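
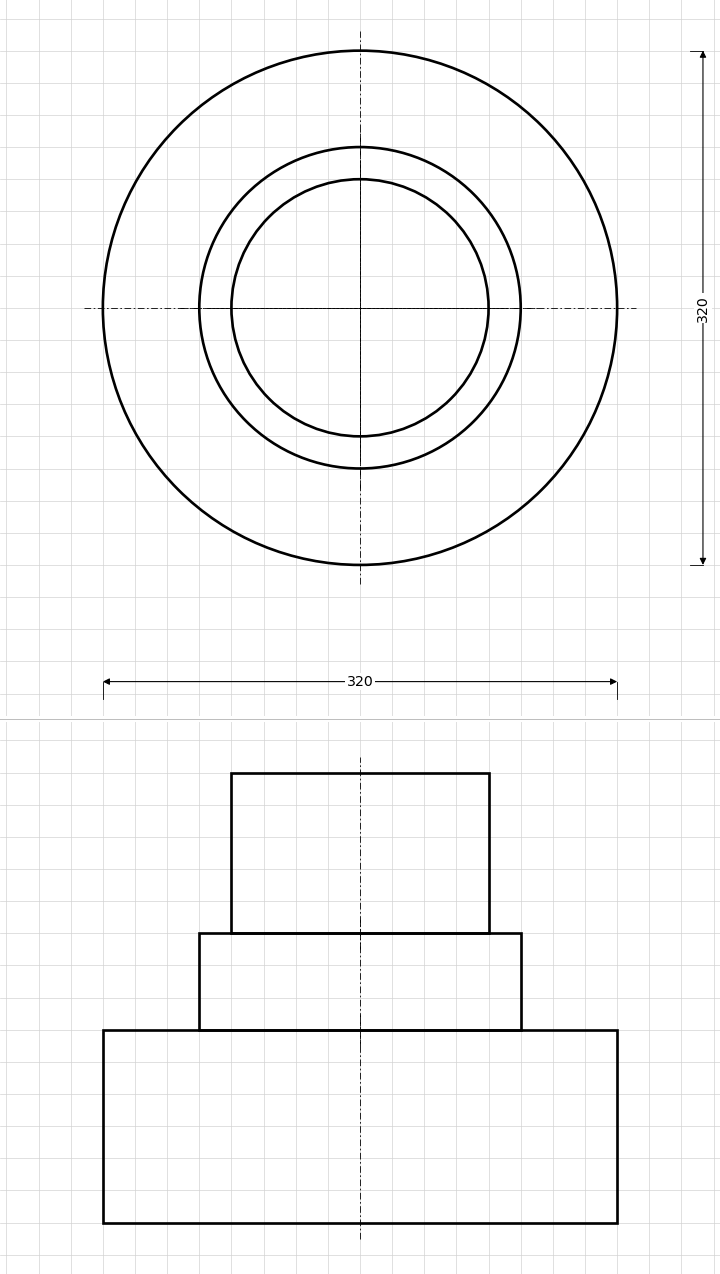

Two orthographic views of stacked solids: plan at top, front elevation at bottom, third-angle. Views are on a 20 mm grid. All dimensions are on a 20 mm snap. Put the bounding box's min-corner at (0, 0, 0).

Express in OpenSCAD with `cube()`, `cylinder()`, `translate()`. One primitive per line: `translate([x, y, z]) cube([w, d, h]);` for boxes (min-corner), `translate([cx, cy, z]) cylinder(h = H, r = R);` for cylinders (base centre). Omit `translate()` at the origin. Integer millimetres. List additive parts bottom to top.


translate([160, 160, 0]) cylinder(h = 120, r = 160);
translate([160, 160, 120]) cylinder(h = 60, r = 100);
translate([160, 160, 180]) cylinder(h = 100, r = 80);


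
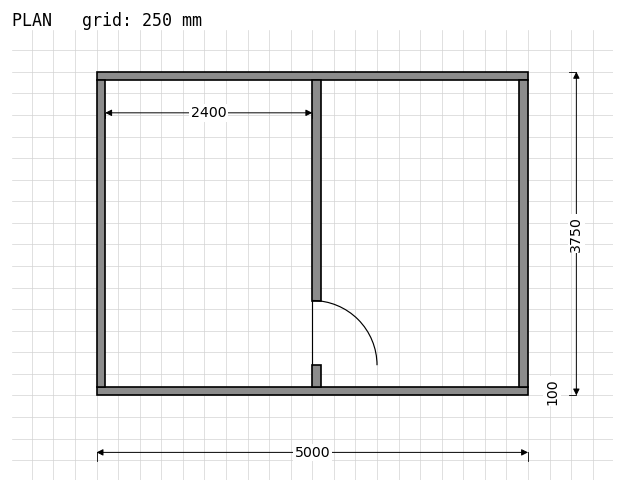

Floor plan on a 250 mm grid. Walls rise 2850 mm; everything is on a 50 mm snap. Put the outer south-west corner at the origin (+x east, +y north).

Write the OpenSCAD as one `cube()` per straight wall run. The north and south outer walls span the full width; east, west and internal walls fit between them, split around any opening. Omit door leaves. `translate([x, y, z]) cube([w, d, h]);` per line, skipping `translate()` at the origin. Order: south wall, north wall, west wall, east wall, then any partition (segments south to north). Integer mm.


cube([5000, 100, 2850]);
translate([0, 3650, 0]) cube([5000, 100, 2850]);
translate([0, 100, 0]) cube([100, 3550, 2850]);
translate([4900, 100, 0]) cube([100, 3550, 2850]);
translate([2500, 100, 0]) cube([100, 250, 2850]);
translate([2500, 1100, 0]) cube([100, 2550, 2850]);


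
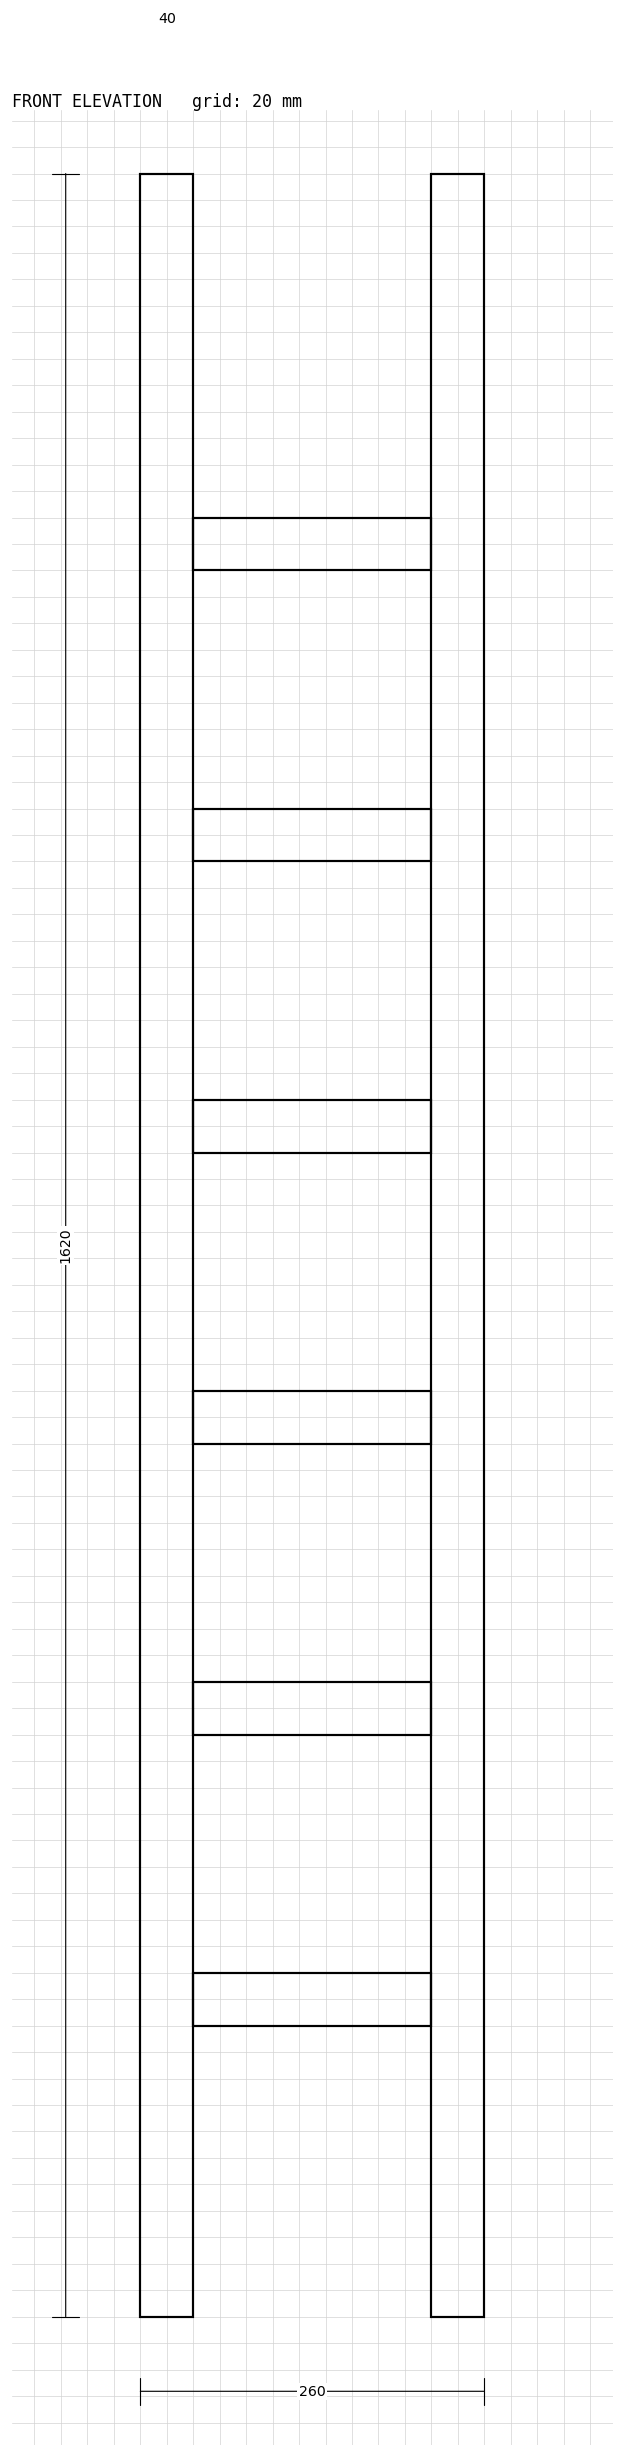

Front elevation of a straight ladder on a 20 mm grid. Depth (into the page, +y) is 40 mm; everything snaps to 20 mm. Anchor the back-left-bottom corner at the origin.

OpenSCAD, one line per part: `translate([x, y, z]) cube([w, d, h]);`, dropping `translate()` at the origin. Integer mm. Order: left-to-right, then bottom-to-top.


cube([40, 40, 1620]);
translate([40, 0, 220]) cube([180, 40, 40]);
translate([40, 0, 440]) cube([180, 40, 40]);
translate([40, 0, 660]) cube([180, 40, 40]);
translate([40, 0, 880]) cube([180, 40, 40]);
translate([40, 0, 1100]) cube([180, 40, 40]);
translate([40, 0, 1320]) cube([180, 40, 40]);
translate([220, 0, 0]) cube([40, 40, 1620]);


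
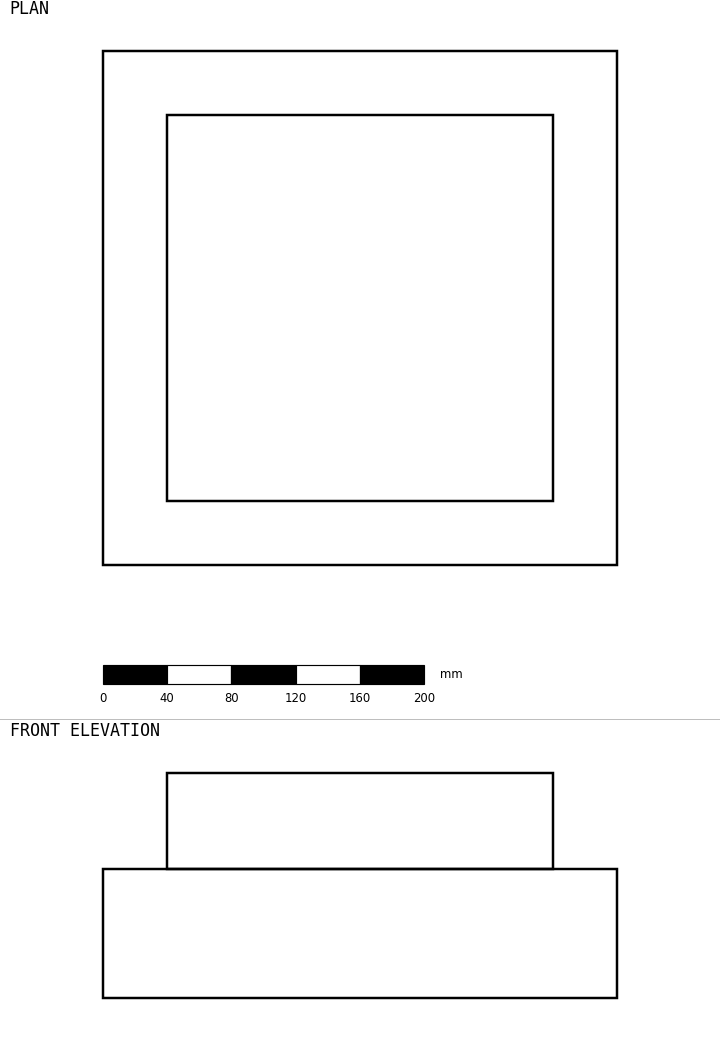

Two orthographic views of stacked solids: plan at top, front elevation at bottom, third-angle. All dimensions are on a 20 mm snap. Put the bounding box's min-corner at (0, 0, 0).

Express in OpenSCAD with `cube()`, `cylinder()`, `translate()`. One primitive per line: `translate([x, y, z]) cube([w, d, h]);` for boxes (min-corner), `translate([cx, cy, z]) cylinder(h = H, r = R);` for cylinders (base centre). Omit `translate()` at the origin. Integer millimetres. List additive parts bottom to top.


cube([320, 320, 80]);
translate([40, 40, 80]) cube([240, 240, 60]);


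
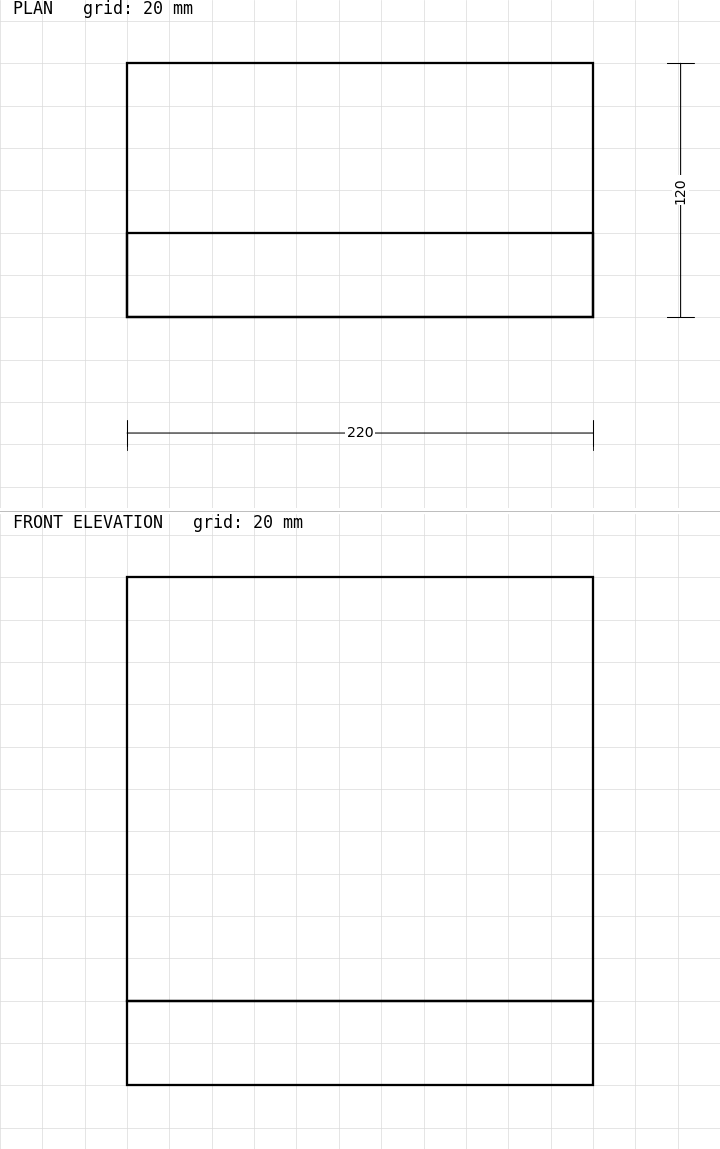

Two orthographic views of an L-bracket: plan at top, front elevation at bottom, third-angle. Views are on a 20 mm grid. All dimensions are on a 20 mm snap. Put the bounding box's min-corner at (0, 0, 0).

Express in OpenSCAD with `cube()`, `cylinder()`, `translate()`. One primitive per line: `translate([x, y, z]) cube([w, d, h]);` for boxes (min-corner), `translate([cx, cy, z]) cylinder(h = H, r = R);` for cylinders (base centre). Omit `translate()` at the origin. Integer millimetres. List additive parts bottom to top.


cube([220, 120, 40]);
translate([0, 0, 40]) cube([220, 40, 200]);


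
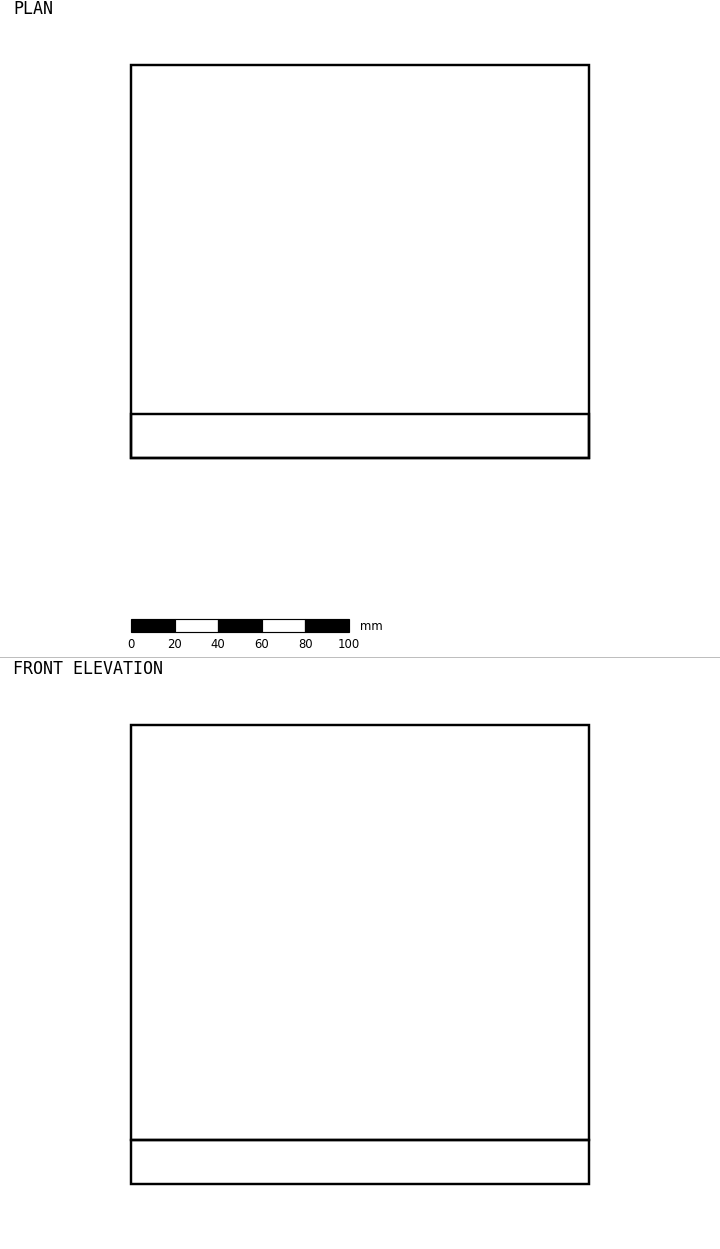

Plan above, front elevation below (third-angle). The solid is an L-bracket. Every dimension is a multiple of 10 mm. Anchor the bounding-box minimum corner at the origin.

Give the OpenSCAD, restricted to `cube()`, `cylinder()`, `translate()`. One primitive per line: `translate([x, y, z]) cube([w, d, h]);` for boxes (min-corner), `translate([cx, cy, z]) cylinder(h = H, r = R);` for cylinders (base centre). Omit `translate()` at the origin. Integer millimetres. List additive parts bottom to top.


cube([210, 180, 20]);
translate([0, 0, 20]) cube([210, 20, 190]);


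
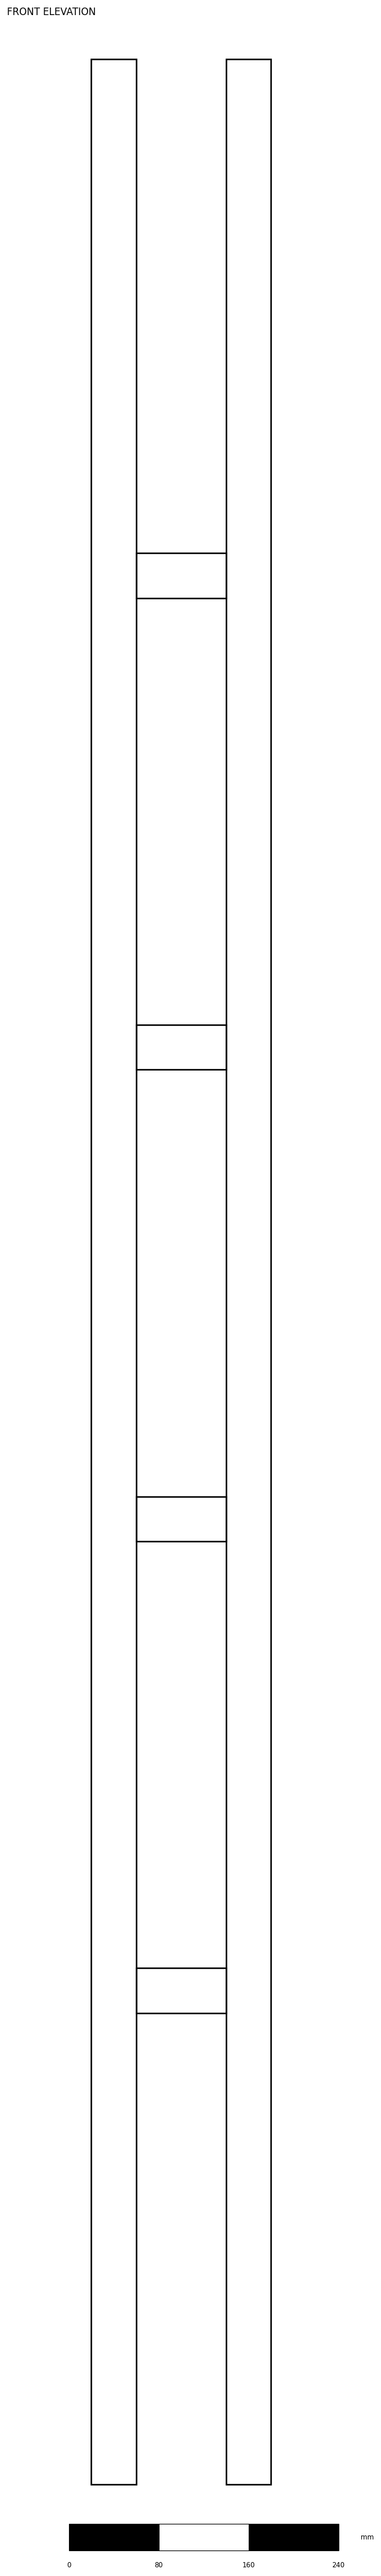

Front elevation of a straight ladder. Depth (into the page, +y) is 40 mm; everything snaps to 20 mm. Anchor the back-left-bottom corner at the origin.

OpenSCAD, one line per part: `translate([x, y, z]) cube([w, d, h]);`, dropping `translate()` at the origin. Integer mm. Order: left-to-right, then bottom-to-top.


cube([40, 40, 2160]);
translate([40, 0, 420]) cube([80, 40, 40]);
translate([40, 0, 840]) cube([80, 40, 40]);
translate([40, 0, 1260]) cube([80, 40, 40]);
translate([40, 0, 1680]) cube([80, 40, 40]);
translate([120, 0, 0]) cube([40, 40, 2160]);


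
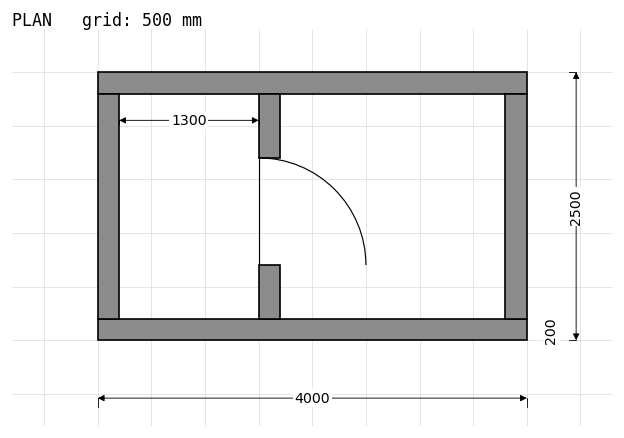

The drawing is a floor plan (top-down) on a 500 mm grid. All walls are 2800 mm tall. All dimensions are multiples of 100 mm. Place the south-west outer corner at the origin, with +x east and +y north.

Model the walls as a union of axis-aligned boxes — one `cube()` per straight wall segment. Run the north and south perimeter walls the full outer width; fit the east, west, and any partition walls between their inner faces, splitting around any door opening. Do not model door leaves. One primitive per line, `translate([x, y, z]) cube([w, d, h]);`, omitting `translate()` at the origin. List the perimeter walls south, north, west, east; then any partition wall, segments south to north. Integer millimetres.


cube([4000, 200, 2800]);
translate([0, 2300, 0]) cube([4000, 200, 2800]);
translate([0, 200, 0]) cube([200, 2100, 2800]);
translate([3800, 200, 0]) cube([200, 2100, 2800]);
translate([1500, 200, 0]) cube([200, 500, 2800]);
translate([1500, 1700, 0]) cube([200, 600, 2800]);


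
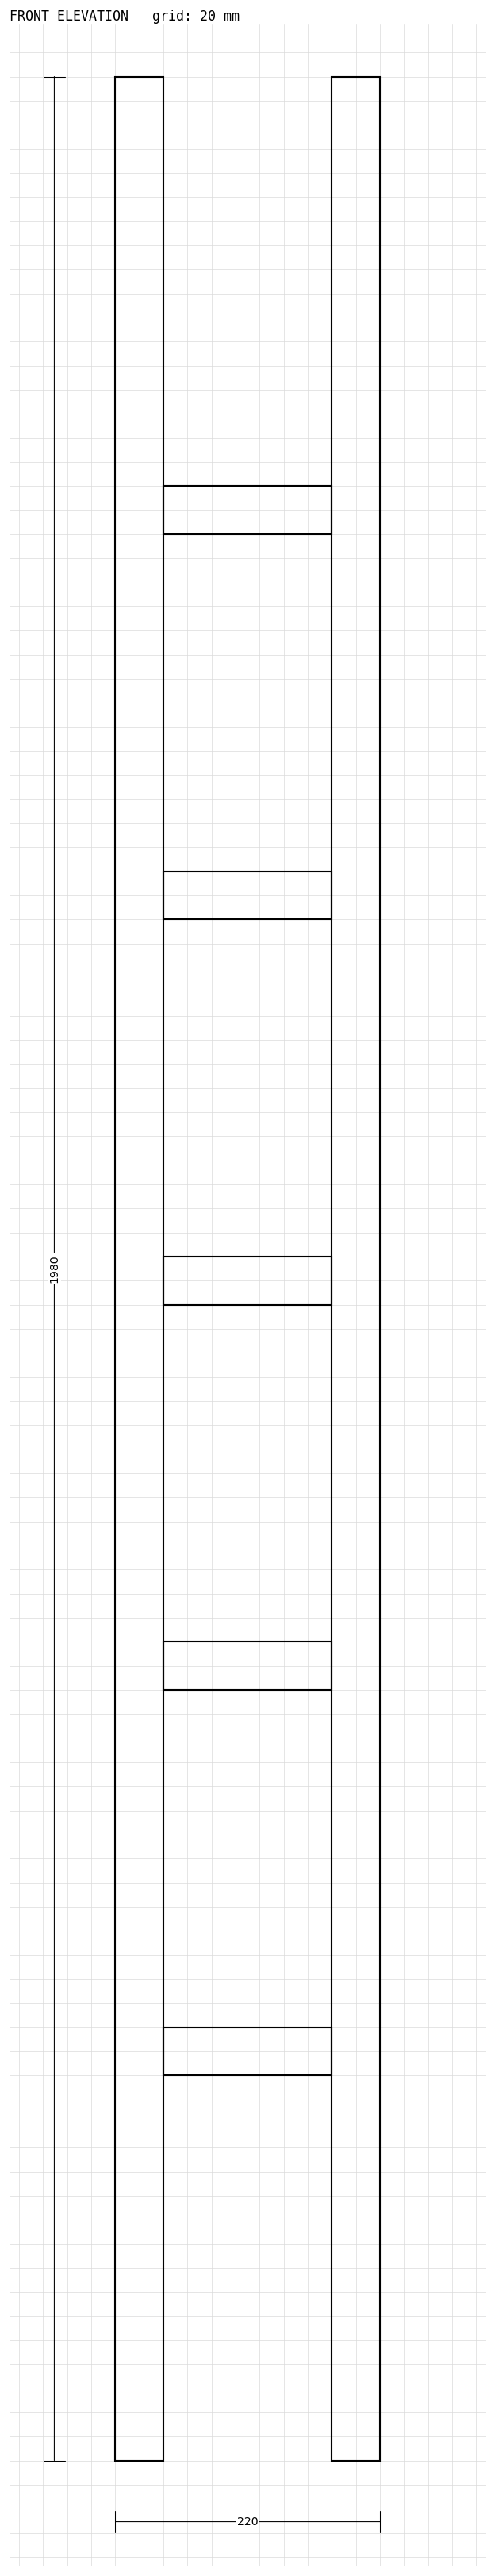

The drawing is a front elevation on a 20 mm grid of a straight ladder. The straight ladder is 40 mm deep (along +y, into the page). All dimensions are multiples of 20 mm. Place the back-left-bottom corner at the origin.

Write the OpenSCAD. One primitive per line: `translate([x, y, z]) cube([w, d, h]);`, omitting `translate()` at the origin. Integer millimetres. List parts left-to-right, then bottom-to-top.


cube([40, 40, 1980]);
translate([40, 0, 320]) cube([140, 40, 40]);
translate([40, 0, 640]) cube([140, 40, 40]);
translate([40, 0, 960]) cube([140, 40, 40]);
translate([40, 0, 1280]) cube([140, 40, 40]);
translate([40, 0, 1600]) cube([140, 40, 40]);
translate([180, 0, 0]) cube([40, 40, 1980]);


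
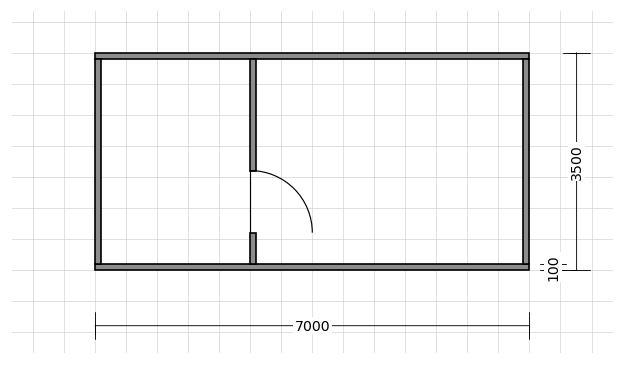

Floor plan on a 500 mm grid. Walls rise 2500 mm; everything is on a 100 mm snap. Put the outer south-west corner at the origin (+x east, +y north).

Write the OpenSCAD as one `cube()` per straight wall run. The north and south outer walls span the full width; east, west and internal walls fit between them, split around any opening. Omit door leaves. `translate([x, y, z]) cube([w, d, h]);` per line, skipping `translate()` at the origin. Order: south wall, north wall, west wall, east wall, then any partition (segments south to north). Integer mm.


cube([7000, 100, 2500]);
translate([0, 3400, 0]) cube([7000, 100, 2500]);
translate([0, 100, 0]) cube([100, 3300, 2500]);
translate([6900, 100, 0]) cube([100, 3300, 2500]);
translate([2500, 100, 0]) cube([100, 500, 2500]);
translate([2500, 1600, 0]) cube([100, 1800, 2500]);


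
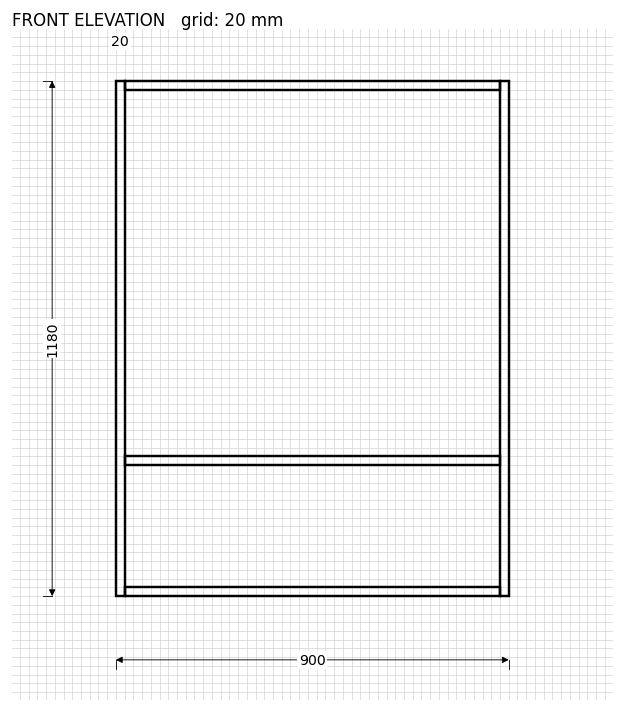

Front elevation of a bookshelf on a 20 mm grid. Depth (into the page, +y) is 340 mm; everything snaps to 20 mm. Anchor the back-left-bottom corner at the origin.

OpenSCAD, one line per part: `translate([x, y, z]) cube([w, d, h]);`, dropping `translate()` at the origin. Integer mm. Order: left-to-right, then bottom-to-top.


cube([20, 340, 1180]);
translate([20, 0, 0]) cube([860, 340, 20]);
translate([20, 0, 300]) cube([860, 340, 20]);
translate([20, 0, 1160]) cube([860, 340, 20]);
translate([880, 0, 0]) cube([20, 340, 1180]);


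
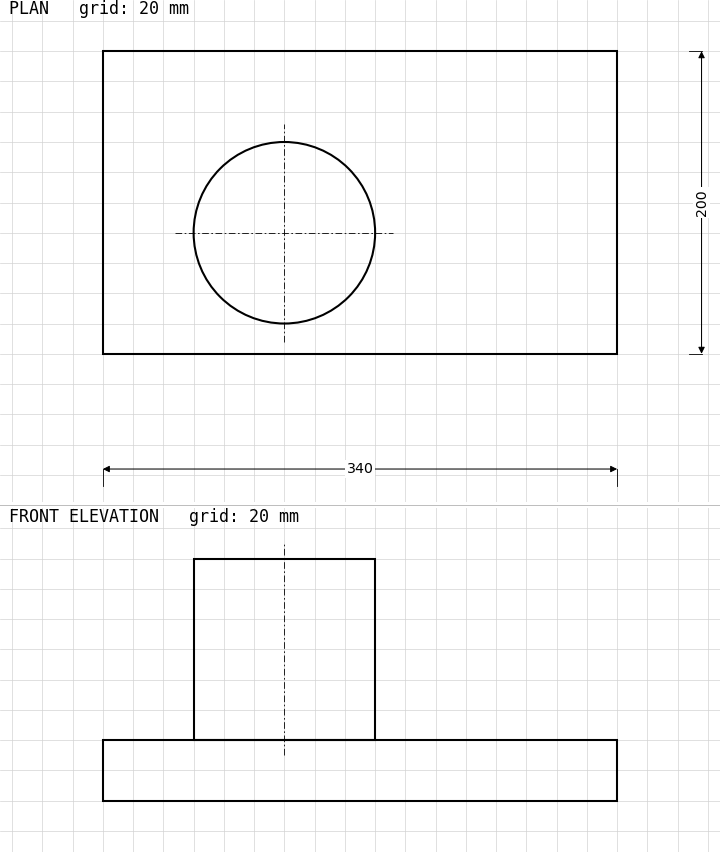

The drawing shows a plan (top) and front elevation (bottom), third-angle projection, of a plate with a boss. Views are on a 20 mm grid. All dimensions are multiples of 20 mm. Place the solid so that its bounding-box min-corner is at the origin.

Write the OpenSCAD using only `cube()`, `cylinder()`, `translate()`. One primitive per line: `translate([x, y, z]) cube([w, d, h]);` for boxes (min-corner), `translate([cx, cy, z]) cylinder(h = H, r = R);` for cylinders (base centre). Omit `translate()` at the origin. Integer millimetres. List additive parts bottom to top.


cube([340, 200, 40]);
translate([120, 80, 40]) cylinder(h = 120, r = 60);


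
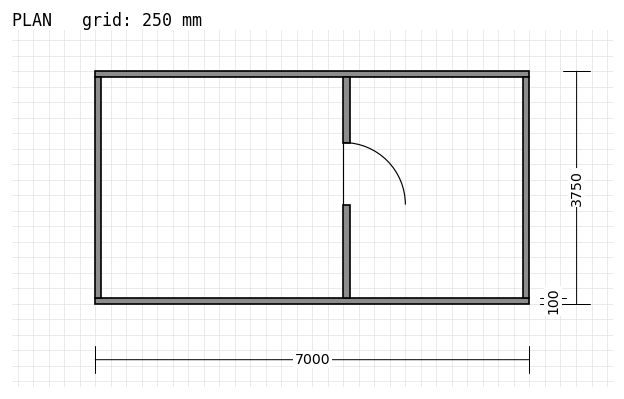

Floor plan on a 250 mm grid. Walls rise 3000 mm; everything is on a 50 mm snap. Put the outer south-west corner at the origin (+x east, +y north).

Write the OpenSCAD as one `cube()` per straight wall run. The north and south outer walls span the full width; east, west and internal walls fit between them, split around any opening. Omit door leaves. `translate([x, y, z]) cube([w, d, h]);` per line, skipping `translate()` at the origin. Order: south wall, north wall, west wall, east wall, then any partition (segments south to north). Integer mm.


cube([7000, 100, 3000]);
translate([0, 3650, 0]) cube([7000, 100, 3000]);
translate([0, 100, 0]) cube([100, 3550, 3000]);
translate([6900, 100, 0]) cube([100, 3550, 3000]);
translate([4000, 100, 0]) cube([100, 1500, 3000]);
translate([4000, 2600, 0]) cube([100, 1050, 3000]);


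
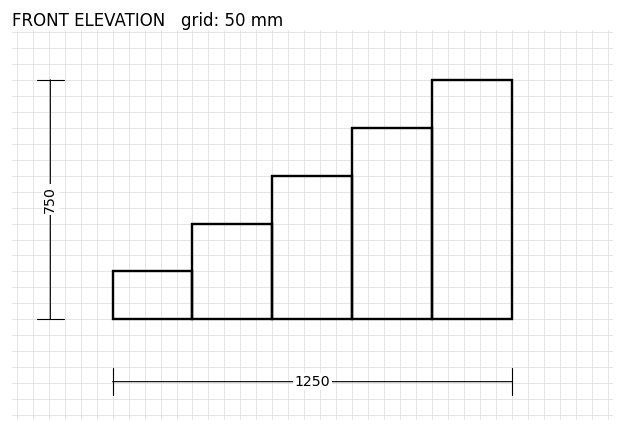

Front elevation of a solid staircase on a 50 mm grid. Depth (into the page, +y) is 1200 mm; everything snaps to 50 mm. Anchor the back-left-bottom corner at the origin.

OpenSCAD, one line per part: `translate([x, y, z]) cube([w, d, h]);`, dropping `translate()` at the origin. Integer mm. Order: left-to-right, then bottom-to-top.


cube([250, 1200, 150]);
translate([250, 0, 0]) cube([250, 1200, 300]);
translate([500, 0, 0]) cube([250, 1200, 450]);
translate([750, 0, 0]) cube([250, 1200, 600]);
translate([1000, 0, 0]) cube([250, 1200, 750]);


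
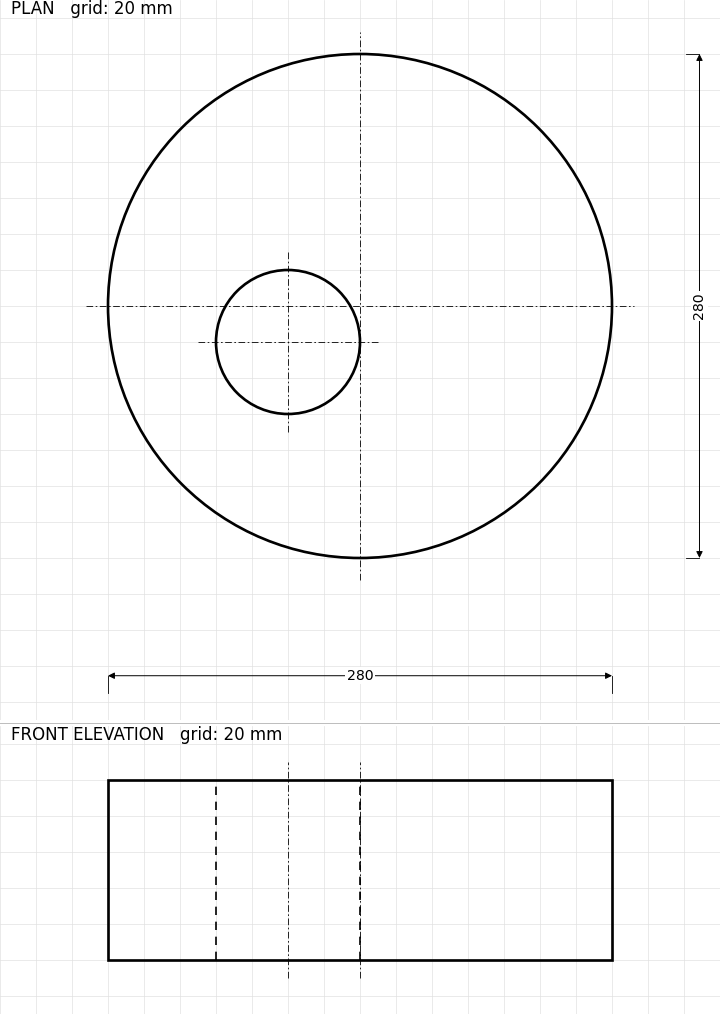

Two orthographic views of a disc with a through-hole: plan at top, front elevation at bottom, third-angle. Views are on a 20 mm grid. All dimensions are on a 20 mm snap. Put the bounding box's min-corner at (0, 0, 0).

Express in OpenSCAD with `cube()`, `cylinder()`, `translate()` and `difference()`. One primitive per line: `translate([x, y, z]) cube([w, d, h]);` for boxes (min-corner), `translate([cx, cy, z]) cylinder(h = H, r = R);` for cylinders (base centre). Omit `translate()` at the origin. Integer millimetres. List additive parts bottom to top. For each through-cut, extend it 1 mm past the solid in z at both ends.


difference() {
  translate([140, 140, 0]) cylinder(h = 100, r = 140);
  translate([100, 120, -1]) cylinder(h = 102, r = 40);
}


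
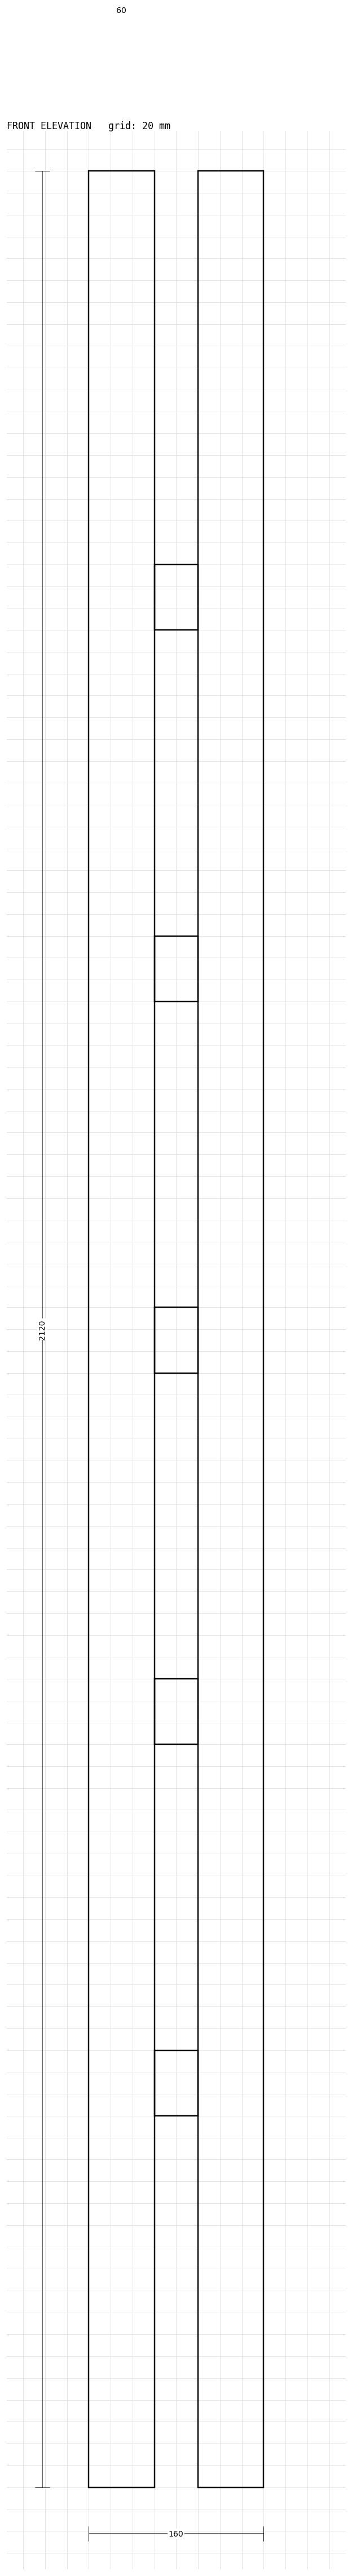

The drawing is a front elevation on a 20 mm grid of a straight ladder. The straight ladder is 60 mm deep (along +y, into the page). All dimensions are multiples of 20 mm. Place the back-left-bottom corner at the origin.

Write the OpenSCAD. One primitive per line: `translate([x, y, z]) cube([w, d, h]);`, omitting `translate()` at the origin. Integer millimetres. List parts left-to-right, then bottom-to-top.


cube([60, 60, 2120]);
translate([60, 0, 340]) cube([40, 60, 60]);
translate([60, 0, 680]) cube([40, 60, 60]);
translate([60, 0, 1020]) cube([40, 60, 60]);
translate([60, 0, 1360]) cube([40, 60, 60]);
translate([60, 0, 1700]) cube([40, 60, 60]);
translate([100, 0, 0]) cube([60, 60, 2120]);


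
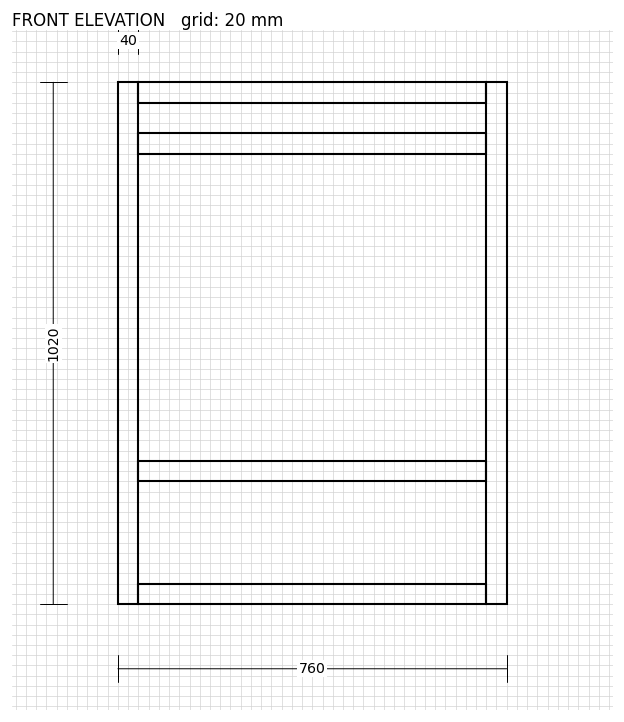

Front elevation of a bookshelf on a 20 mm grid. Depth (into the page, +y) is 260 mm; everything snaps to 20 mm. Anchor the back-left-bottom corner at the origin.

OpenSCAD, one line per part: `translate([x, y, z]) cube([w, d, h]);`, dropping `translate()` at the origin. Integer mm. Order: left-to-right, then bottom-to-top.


cube([40, 260, 1020]);
translate([40, 0, 0]) cube([680, 260, 40]);
translate([40, 0, 240]) cube([680, 260, 40]);
translate([40, 0, 880]) cube([680, 260, 40]);
translate([40, 0, 980]) cube([680, 260, 40]);
translate([720, 0, 0]) cube([40, 260, 1020]);


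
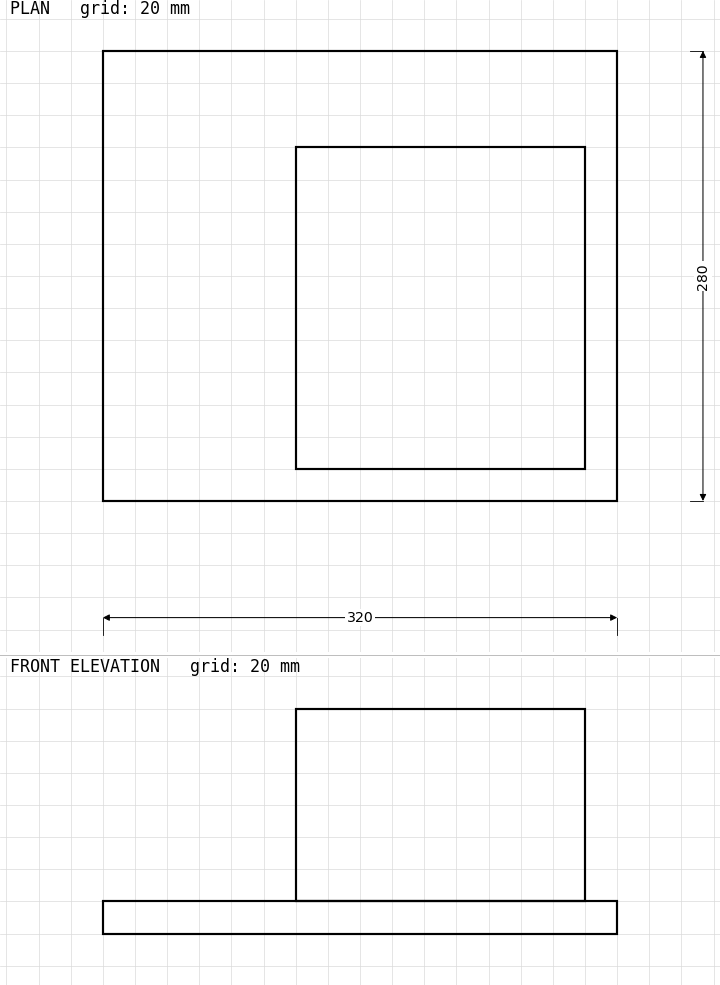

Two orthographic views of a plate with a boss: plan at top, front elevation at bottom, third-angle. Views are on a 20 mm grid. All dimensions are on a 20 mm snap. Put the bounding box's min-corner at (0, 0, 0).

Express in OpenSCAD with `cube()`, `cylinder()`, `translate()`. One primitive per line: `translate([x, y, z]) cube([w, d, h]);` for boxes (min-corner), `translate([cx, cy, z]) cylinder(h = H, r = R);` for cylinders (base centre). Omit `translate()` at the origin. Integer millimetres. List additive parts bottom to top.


cube([320, 280, 20]);
translate([120, 20, 20]) cube([180, 200, 120]);


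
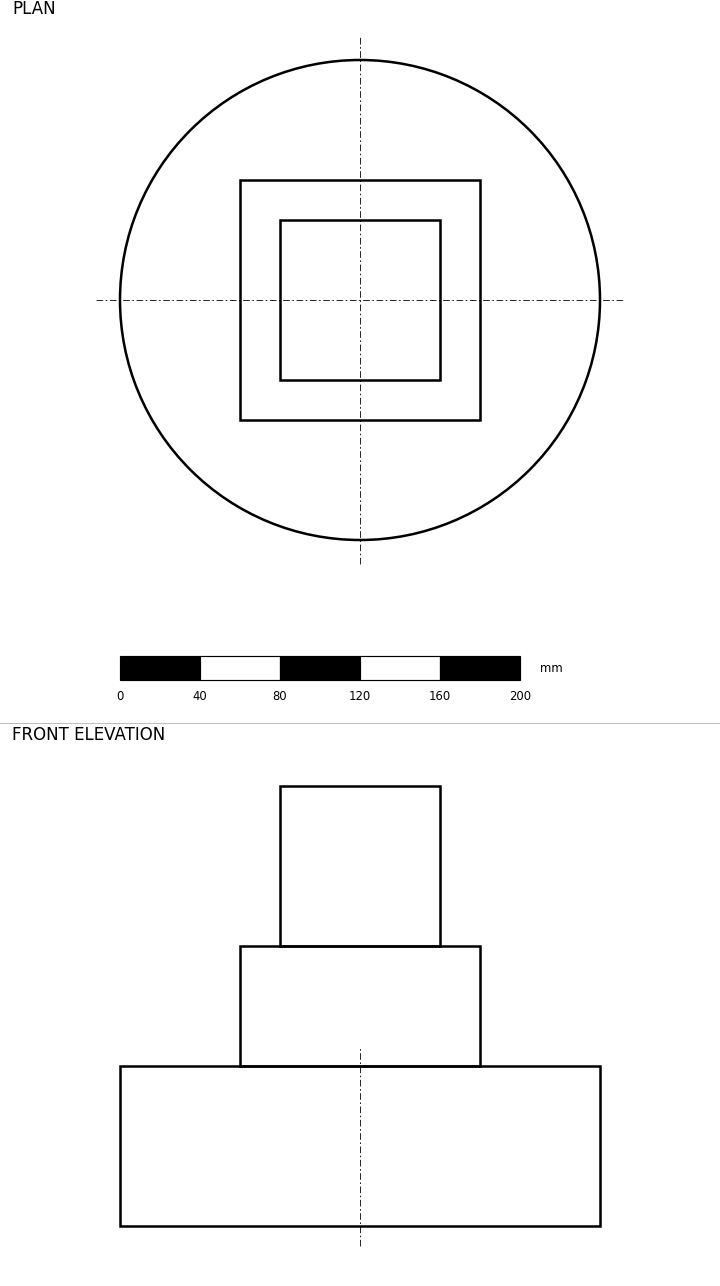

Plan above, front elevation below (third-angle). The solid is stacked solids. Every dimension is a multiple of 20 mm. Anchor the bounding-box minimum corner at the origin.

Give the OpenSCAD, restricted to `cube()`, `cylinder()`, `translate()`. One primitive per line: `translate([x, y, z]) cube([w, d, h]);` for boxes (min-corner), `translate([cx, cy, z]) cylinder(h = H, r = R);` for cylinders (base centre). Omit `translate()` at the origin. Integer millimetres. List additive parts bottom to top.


translate([120, 120, 0]) cylinder(h = 80, r = 120);
translate([60, 60, 80]) cube([120, 120, 60]);
translate([80, 80, 140]) cube([80, 80, 80]);


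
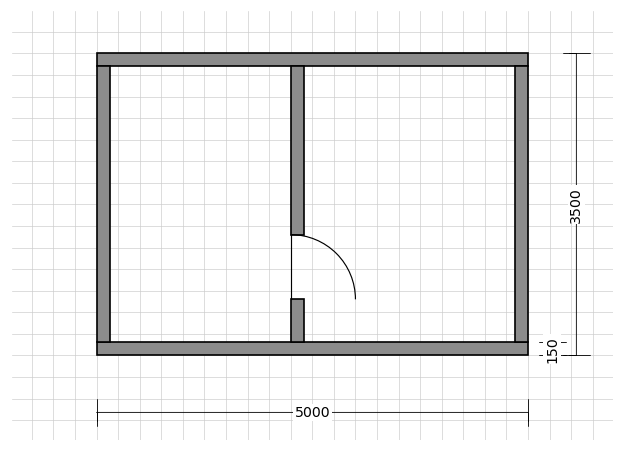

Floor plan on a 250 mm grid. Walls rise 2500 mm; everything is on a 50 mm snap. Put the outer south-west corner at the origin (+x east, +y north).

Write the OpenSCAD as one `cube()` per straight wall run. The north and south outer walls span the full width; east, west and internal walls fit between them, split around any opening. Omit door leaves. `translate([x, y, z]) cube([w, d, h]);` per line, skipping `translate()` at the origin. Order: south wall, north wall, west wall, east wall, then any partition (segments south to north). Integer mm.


cube([5000, 150, 2500]);
translate([0, 3350, 0]) cube([5000, 150, 2500]);
translate([0, 150, 0]) cube([150, 3200, 2500]);
translate([4850, 150, 0]) cube([150, 3200, 2500]);
translate([2250, 150, 0]) cube([150, 500, 2500]);
translate([2250, 1400, 0]) cube([150, 1950, 2500]);


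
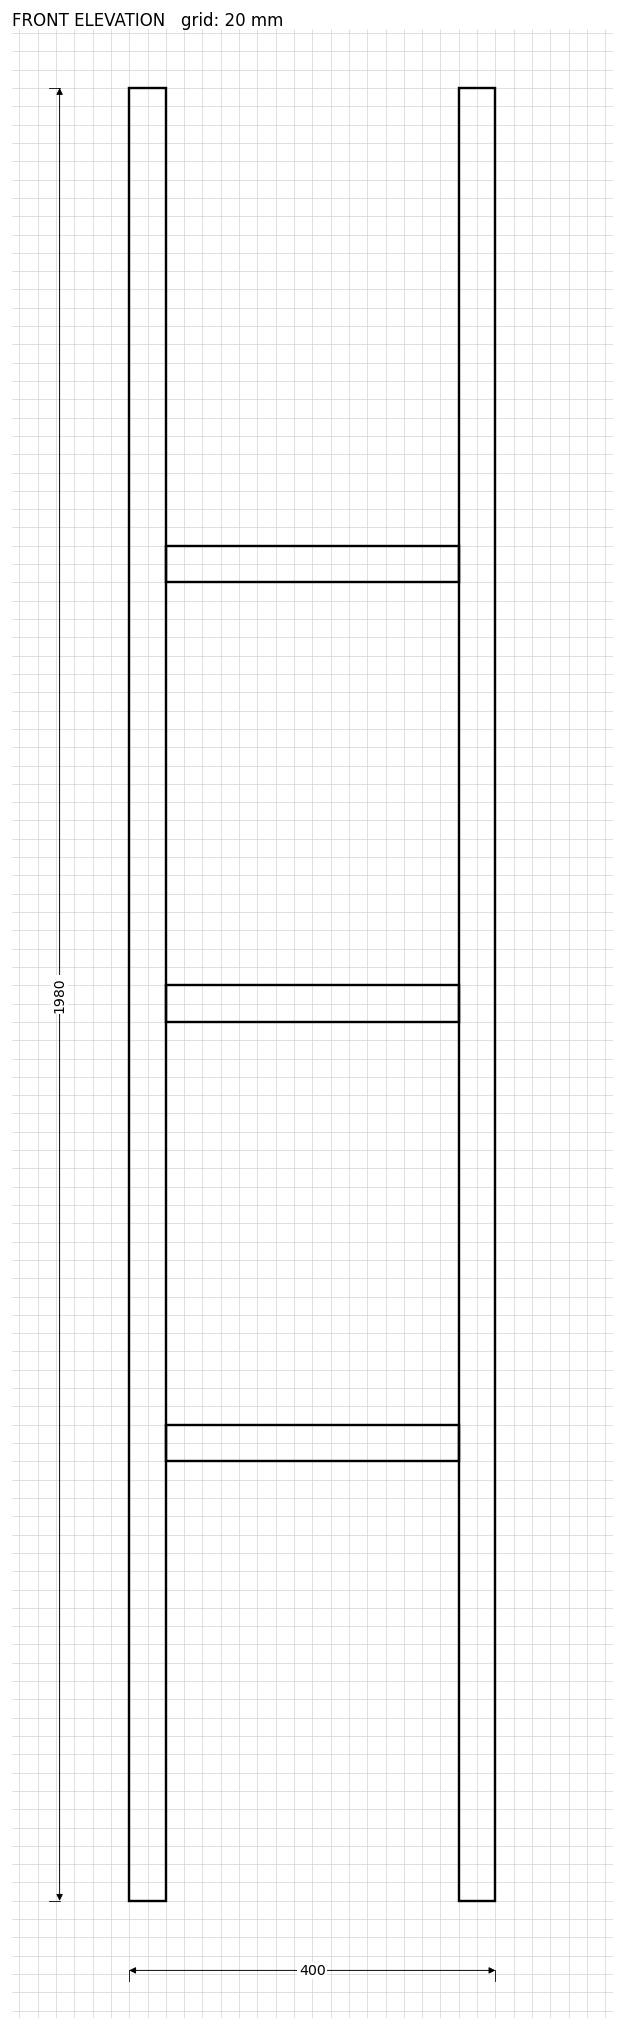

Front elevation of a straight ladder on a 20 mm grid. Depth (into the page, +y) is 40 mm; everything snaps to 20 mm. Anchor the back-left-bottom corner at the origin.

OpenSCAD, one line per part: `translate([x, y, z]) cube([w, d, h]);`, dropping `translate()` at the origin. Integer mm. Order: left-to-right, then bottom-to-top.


cube([40, 40, 1980]);
translate([40, 0, 480]) cube([320, 40, 40]);
translate([40, 0, 960]) cube([320, 40, 40]);
translate([40, 0, 1440]) cube([320, 40, 40]);
translate([360, 0, 0]) cube([40, 40, 1980]);


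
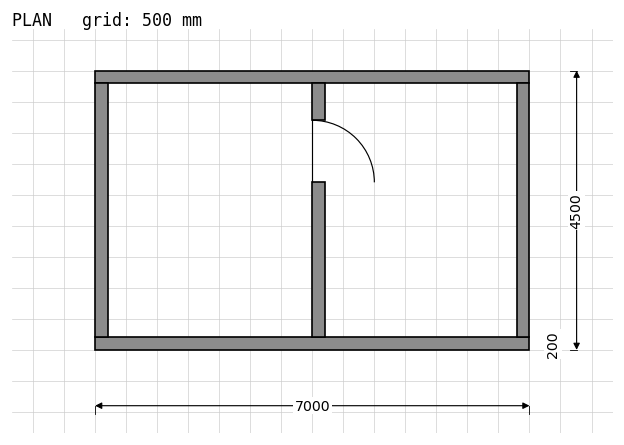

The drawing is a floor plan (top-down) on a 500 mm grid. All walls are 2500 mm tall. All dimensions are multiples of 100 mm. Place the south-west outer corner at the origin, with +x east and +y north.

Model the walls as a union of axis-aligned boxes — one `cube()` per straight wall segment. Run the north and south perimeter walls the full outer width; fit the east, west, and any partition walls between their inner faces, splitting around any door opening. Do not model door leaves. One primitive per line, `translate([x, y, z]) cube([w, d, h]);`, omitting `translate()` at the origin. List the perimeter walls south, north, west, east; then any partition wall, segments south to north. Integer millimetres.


cube([7000, 200, 2500]);
translate([0, 4300, 0]) cube([7000, 200, 2500]);
translate([0, 200, 0]) cube([200, 4100, 2500]);
translate([6800, 200, 0]) cube([200, 4100, 2500]);
translate([3500, 200, 0]) cube([200, 2500, 2500]);
translate([3500, 3700, 0]) cube([200, 600, 2500]);


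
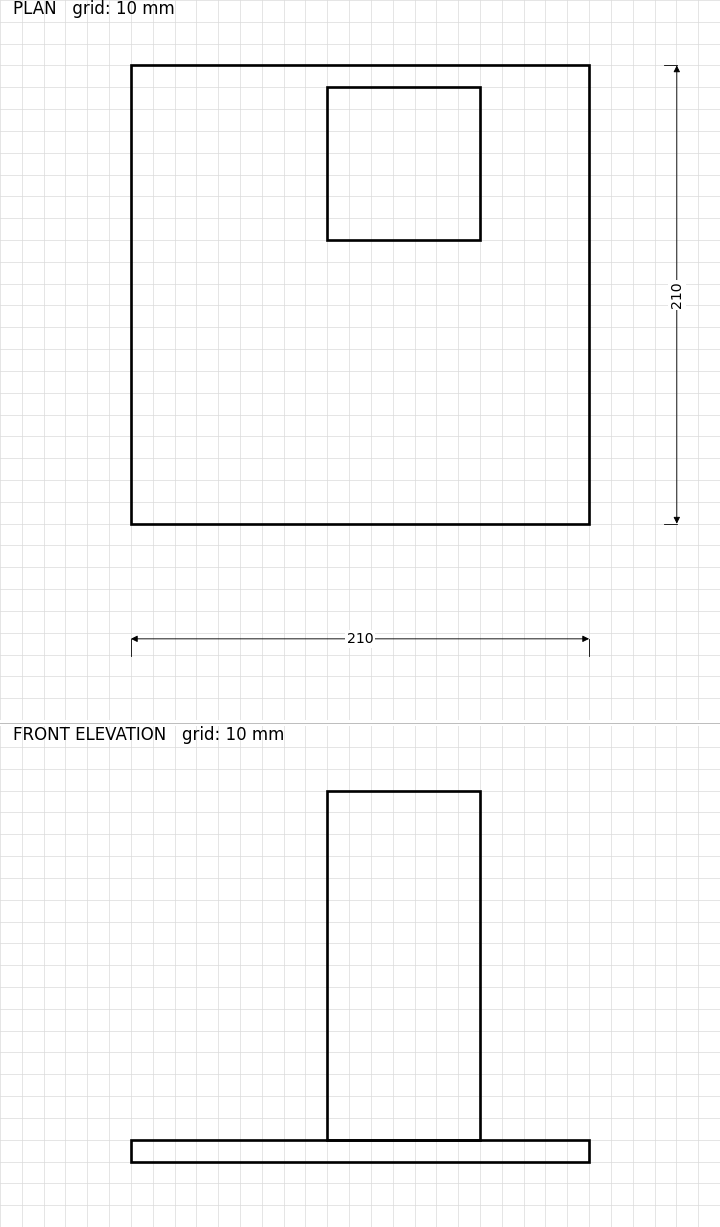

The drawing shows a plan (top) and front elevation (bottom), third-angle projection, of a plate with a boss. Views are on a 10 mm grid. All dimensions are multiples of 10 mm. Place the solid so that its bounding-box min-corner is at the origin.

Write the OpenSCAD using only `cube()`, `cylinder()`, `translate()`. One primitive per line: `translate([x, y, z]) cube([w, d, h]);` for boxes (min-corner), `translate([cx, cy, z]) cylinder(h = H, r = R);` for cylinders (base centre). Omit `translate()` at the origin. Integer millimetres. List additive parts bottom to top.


cube([210, 210, 10]);
translate([90, 130, 10]) cube([70, 70, 160]);


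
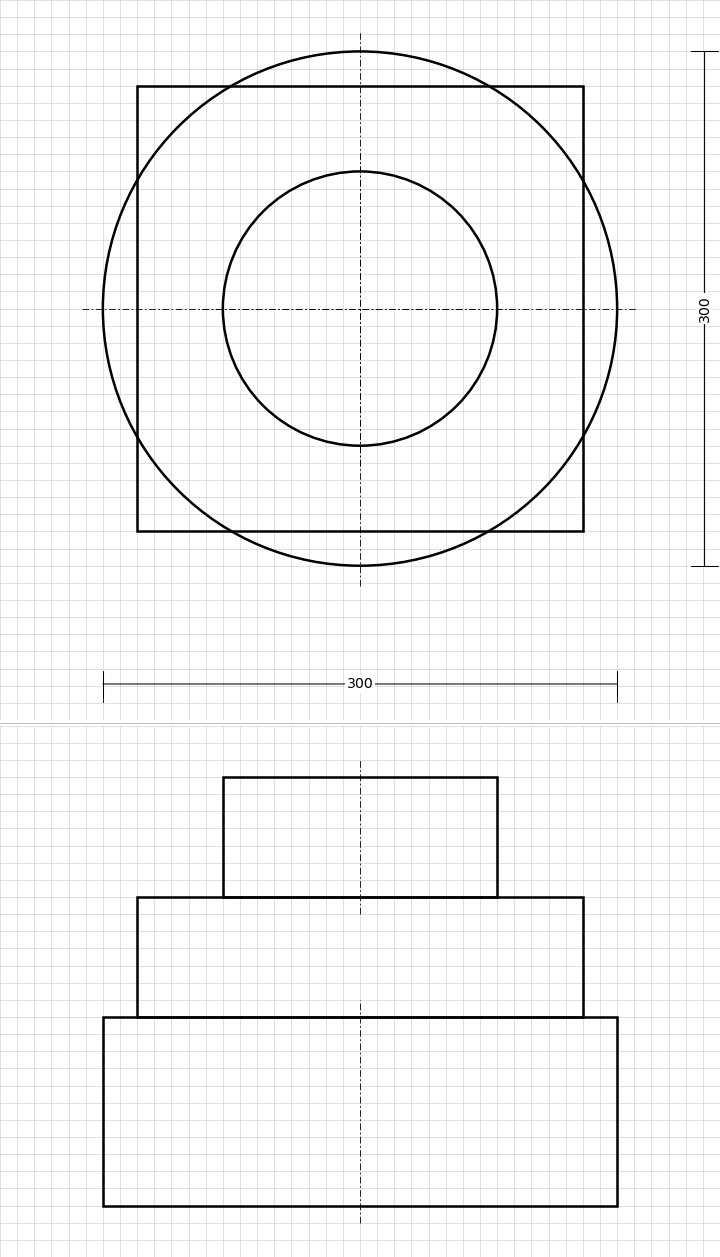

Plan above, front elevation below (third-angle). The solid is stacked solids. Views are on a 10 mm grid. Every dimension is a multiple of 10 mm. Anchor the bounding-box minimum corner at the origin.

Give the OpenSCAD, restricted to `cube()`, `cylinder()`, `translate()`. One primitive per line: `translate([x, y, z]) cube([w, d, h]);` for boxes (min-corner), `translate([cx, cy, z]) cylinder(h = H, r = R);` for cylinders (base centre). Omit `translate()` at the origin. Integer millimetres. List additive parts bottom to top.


translate([150, 150, 0]) cylinder(h = 110, r = 150);
translate([20, 20, 110]) cube([260, 260, 70]);
translate([150, 150, 180]) cylinder(h = 70, r = 80);


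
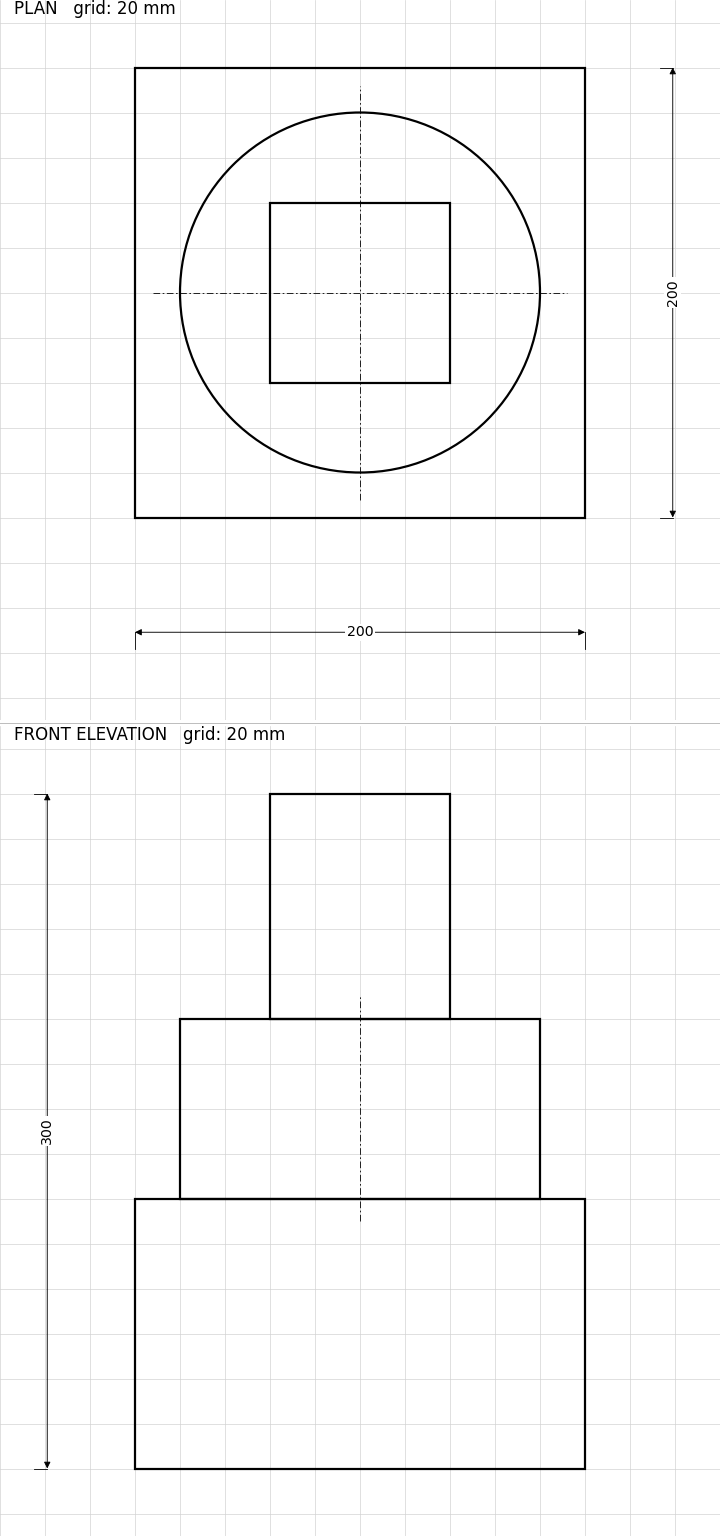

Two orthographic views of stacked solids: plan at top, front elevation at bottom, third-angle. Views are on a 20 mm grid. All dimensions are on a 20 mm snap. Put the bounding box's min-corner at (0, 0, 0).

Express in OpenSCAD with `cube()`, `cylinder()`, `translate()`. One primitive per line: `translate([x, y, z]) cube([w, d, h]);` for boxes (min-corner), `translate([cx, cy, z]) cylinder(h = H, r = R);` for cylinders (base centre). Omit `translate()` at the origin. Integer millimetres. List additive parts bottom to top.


cube([200, 200, 120]);
translate([100, 100, 120]) cylinder(h = 80, r = 80);
translate([60, 60, 200]) cube([80, 80, 100]);


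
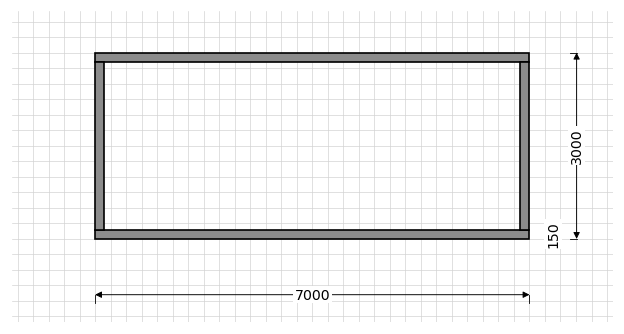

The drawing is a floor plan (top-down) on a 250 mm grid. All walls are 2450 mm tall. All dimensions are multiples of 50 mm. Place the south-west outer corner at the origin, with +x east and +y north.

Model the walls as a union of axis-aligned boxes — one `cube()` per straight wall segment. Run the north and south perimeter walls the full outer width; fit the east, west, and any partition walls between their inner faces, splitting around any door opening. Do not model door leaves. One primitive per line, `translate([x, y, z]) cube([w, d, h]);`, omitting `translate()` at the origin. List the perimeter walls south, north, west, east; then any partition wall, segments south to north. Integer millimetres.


cube([7000, 150, 2450]);
translate([0, 2850, 0]) cube([7000, 150, 2450]);
translate([0, 150, 0]) cube([150, 2700, 2450]);
translate([6850, 150, 0]) cube([150, 2700, 2450]);


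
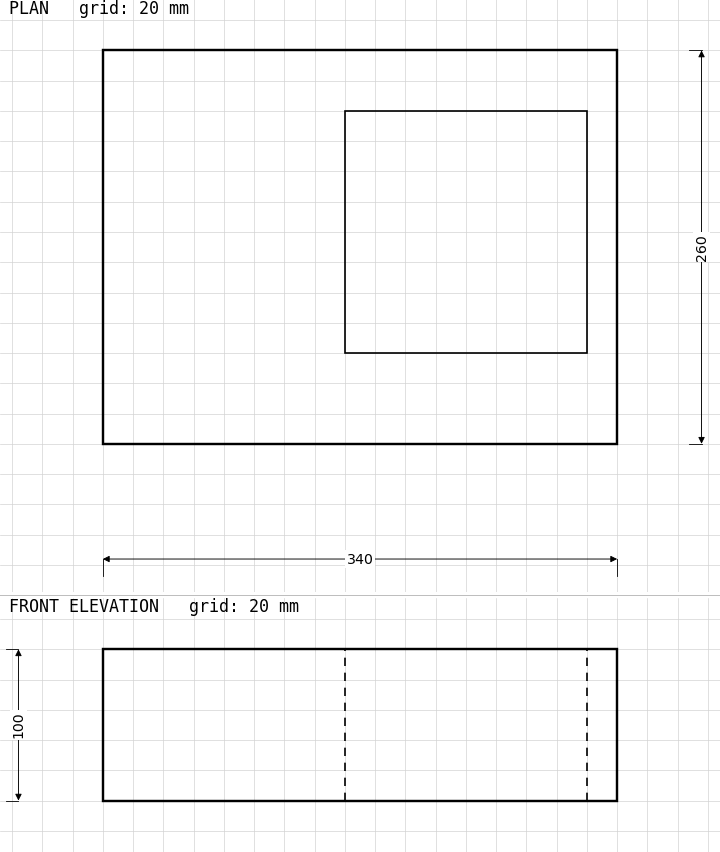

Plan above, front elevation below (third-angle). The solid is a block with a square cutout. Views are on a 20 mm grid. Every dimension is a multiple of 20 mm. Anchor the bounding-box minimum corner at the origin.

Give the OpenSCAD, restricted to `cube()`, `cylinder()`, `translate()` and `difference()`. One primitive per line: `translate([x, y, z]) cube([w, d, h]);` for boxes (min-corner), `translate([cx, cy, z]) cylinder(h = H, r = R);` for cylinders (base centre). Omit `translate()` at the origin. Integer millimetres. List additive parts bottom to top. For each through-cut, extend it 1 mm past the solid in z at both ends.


difference() {
  cube([340, 260, 100]);
  translate([160, 60, -1]) cube([160, 160, 102]);
}


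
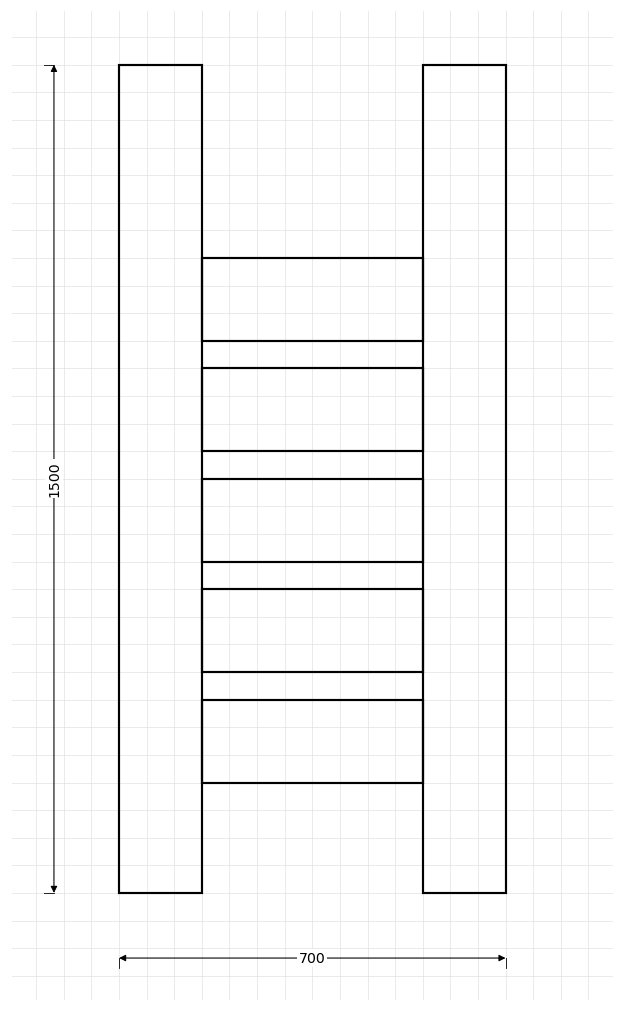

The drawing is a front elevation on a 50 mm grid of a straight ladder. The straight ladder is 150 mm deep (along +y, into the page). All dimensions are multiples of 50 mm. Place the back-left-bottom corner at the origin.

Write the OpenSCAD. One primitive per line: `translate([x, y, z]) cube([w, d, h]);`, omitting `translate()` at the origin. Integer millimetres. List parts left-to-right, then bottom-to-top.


cube([150, 150, 1500]);
translate([150, 0, 200]) cube([400, 150, 150]);
translate([150, 0, 400]) cube([400, 150, 150]);
translate([150, 0, 600]) cube([400, 150, 150]);
translate([150, 0, 800]) cube([400, 150, 150]);
translate([150, 0, 1000]) cube([400, 150, 150]);
translate([550, 0, 0]) cube([150, 150, 1500]);


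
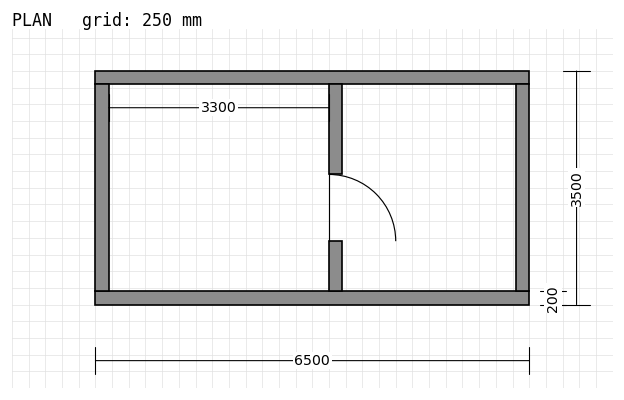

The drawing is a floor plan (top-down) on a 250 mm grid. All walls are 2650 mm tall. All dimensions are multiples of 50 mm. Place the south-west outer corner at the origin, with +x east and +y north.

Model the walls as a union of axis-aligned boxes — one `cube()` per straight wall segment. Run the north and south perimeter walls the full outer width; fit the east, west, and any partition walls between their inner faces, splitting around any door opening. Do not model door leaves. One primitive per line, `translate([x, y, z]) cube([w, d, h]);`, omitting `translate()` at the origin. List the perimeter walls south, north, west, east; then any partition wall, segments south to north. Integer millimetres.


cube([6500, 200, 2650]);
translate([0, 3300, 0]) cube([6500, 200, 2650]);
translate([0, 200, 0]) cube([200, 3100, 2650]);
translate([6300, 200, 0]) cube([200, 3100, 2650]);
translate([3500, 200, 0]) cube([200, 750, 2650]);
translate([3500, 1950, 0]) cube([200, 1350, 2650]);


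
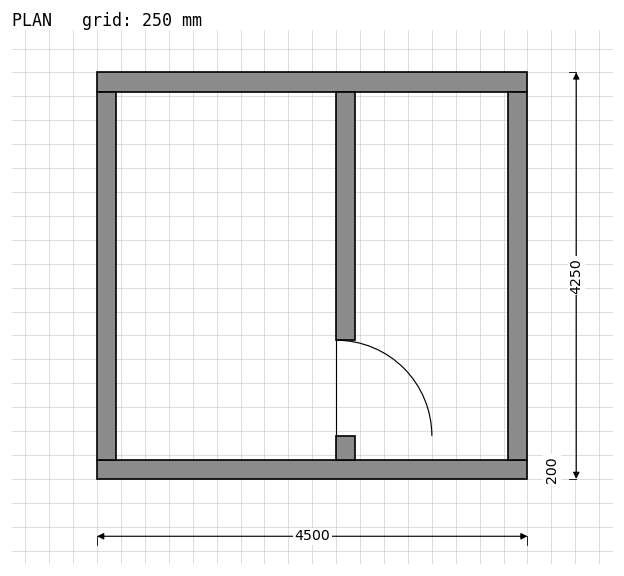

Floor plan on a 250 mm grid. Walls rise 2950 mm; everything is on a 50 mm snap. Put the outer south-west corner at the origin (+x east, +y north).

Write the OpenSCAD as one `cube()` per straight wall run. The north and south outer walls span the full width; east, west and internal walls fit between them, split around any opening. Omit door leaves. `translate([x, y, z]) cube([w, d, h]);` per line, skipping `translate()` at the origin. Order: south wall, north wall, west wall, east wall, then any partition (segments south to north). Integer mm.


cube([4500, 200, 2950]);
translate([0, 4050, 0]) cube([4500, 200, 2950]);
translate([0, 200, 0]) cube([200, 3850, 2950]);
translate([4300, 200, 0]) cube([200, 3850, 2950]);
translate([2500, 200, 0]) cube([200, 250, 2950]);
translate([2500, 1450, 0]) cube([200, 2600, 2950]);


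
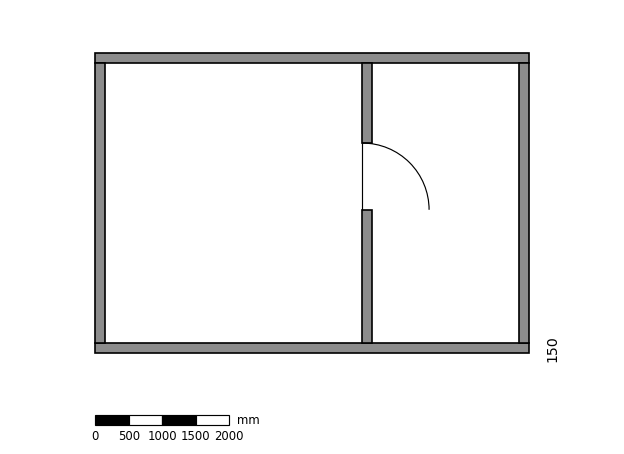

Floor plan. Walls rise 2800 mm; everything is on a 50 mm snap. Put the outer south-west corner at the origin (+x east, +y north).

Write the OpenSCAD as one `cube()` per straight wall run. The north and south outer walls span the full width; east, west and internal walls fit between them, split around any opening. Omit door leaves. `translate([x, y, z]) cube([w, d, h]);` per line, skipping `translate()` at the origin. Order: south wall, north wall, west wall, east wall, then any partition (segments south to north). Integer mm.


cube([6500, 150, 2800]);
translate([0, 4350, 0]) cube([6500, 150, 2800]);
translate([0, 150, 0]) cube([150, 4200, 2800]);
translate([6350, 150, 0]) cube([150, 4200, 2800]);
translate([4000, 150, 0]) cube([150, 2000, 2800]);
translate([4000, 3150, 0]) cube([150, 1200, 2800]);


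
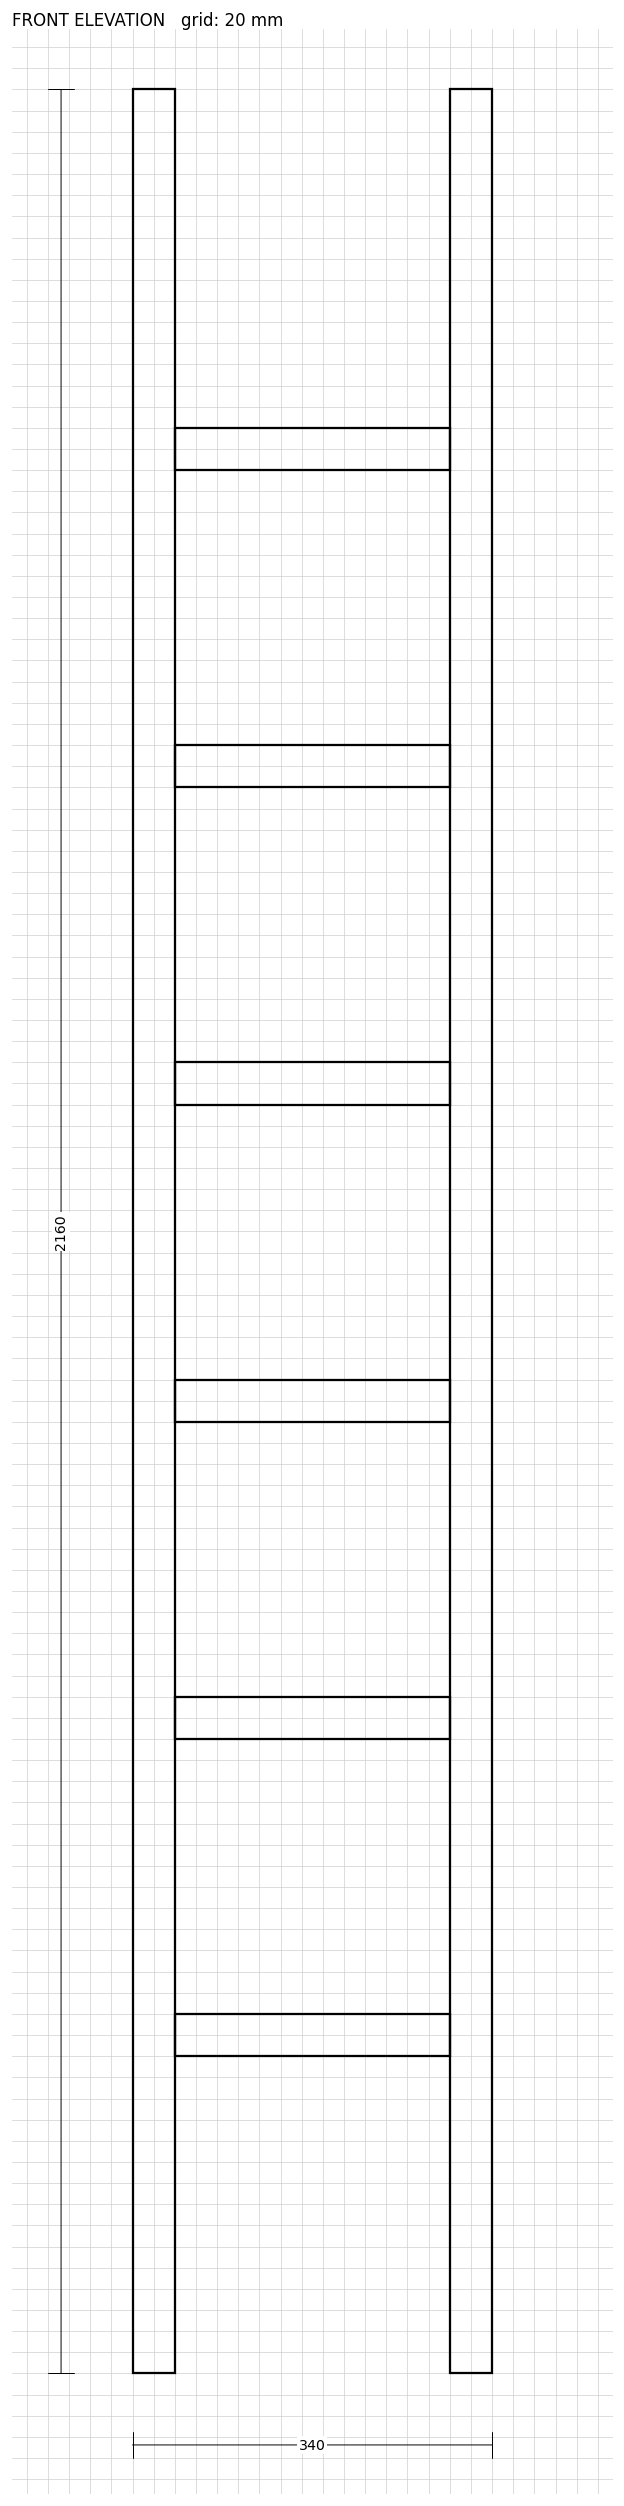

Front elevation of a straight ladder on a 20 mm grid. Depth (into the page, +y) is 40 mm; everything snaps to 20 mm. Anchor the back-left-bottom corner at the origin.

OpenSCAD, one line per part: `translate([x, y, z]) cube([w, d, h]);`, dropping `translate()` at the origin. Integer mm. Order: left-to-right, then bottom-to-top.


cube([40, 40, 2160]);
translate([40, 0, 300]) cube([260, 40, 40]);
translate([40, 0, 600]) cube([260, 40, 40]);
translate([40, 0, 900]) cube([260, 40, 40]);
translate([40, 0, 1200]) cube([260, 40, 40]);
translate([40, 0, 1500]) cube([260, 40, 40]);
translate([40, 0, 1800]) cube([260, 40, 40]);
translate([300, 0, 0]) cube([40, 40, 2160]);


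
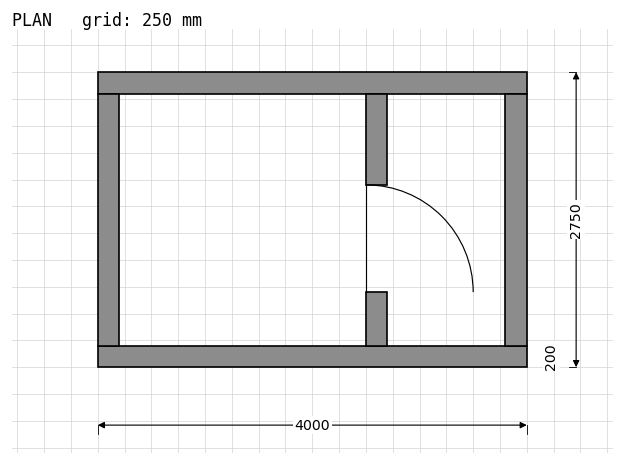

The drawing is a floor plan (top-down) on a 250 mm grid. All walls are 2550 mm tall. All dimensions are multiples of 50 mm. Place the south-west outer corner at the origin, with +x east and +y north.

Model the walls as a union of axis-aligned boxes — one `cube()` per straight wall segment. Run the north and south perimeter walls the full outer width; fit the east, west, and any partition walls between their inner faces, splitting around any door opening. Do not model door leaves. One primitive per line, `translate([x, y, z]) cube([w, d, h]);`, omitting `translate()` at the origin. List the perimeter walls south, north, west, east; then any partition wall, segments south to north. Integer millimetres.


cube([4000, 200, 2550]);
translate([0, 2550, 0]) cube([4000, 200, 2550]);
translate([0, 200, 0]) cube([200, 2350, 2550]);
translate([3800, 200, 0]) cube([200, 2350, 2550]);
translate([2500, 200, 0]) cube([200, 500, 2550]);
translate([2500, 1700, 0]) cube([200, 850, 2550]);
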